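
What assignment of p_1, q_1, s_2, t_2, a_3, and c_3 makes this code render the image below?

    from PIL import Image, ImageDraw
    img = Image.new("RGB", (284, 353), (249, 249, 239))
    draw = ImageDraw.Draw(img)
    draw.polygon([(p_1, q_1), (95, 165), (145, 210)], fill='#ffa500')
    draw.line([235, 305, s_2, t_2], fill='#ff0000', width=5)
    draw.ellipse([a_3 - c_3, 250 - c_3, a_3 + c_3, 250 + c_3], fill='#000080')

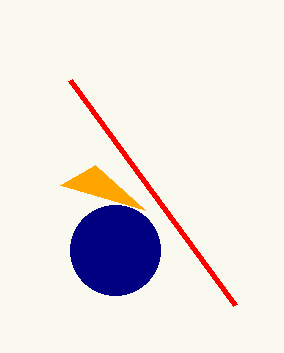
p_1 = 60
q_1 = 185
s_2 = 70
t_2 = 80
a_3 = 115
c_3 = 45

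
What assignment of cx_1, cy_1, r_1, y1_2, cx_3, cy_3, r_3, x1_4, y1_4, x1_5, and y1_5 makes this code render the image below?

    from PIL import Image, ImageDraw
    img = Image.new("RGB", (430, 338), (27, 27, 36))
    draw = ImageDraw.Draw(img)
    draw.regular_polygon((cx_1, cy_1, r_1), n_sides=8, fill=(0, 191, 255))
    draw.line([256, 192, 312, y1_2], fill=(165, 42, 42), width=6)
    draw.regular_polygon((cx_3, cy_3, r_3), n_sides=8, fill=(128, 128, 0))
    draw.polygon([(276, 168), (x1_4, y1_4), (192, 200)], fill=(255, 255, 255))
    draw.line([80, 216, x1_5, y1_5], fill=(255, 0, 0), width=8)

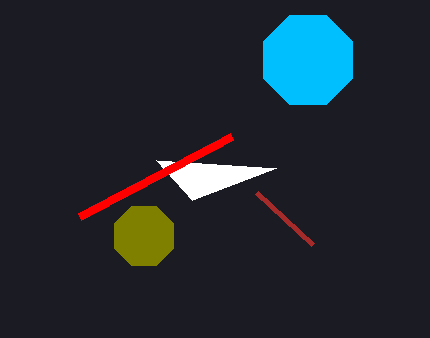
cx_1 = 308; cy_1 = 60; r_1 = 48; y1_2 = 244; cx_3 = 144; cy_3 = 236; r_3 = 32; x1_4 = 156; y1_4 = 160; x1_5 = 232; y1_5 = 136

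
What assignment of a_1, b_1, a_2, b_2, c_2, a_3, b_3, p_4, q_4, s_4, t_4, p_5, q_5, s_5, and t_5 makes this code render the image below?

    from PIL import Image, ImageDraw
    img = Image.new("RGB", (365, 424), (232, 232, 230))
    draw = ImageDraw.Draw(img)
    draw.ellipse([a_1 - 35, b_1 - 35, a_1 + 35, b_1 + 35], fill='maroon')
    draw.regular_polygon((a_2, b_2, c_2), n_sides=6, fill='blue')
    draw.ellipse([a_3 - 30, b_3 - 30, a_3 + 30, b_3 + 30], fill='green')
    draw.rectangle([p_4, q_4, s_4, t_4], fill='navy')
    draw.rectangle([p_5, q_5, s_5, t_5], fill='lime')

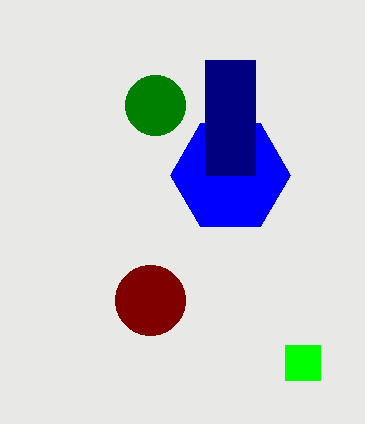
a_1 = 150
b_1 = 300
a_2 = 230
b_2 = 175
c_2 = 60
a_3 = 155
b_3 = 105
p_4 = 205
q_4 = 60
s_4 = 255
t_4 = 175
p_5 = 285
q_5 = 345
s_5 = 320
t_5 = 380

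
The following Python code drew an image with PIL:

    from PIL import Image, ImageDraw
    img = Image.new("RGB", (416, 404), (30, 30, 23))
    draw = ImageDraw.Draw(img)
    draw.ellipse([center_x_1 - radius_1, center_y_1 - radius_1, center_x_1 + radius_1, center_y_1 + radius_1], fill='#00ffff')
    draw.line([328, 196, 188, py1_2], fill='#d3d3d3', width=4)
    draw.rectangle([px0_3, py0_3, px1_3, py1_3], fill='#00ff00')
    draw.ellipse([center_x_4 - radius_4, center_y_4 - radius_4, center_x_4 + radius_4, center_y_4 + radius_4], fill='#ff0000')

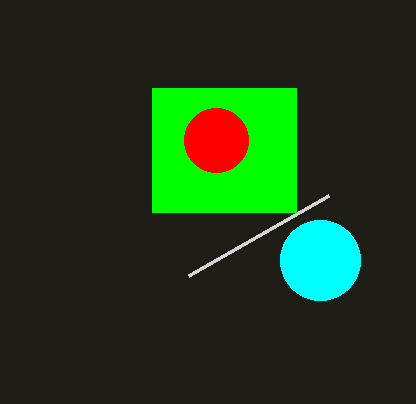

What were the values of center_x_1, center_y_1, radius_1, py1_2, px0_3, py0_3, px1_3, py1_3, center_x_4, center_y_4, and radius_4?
center_x_1 = 320
center_y_1 = 260
radius_1 = 40
py1_2 = 276
px0_3 = 152
py0_3 = 88
px1_3 = 296
py1_3 = 212
center_x_4 = 216
center_y_4 = 140
radius_4 = 32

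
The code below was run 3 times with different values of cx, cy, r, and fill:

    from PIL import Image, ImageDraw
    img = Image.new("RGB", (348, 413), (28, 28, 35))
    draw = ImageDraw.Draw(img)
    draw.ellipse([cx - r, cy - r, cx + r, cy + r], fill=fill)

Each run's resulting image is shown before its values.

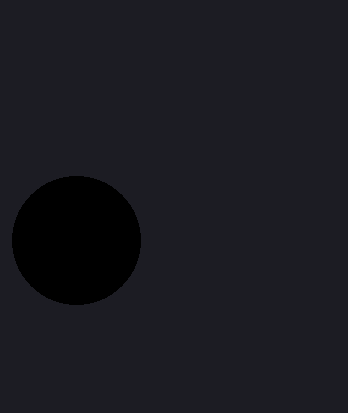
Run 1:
cx = 76
cy = 240
r = 64
fill = 'black'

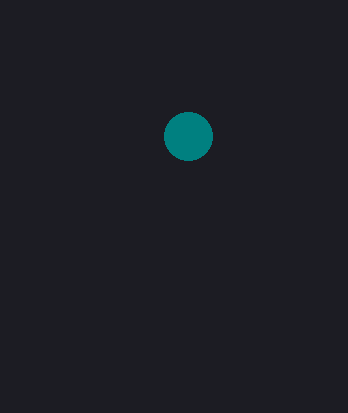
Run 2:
cx = 188; cy = 136; r = 24; fill = 'teal'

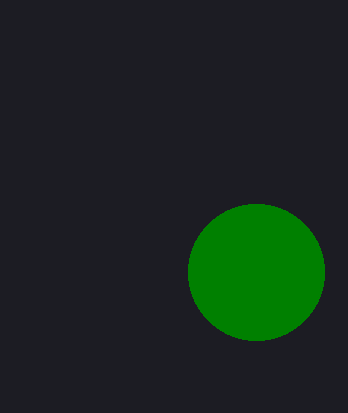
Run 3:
cx = 256; cy = 272; r = 68; fill = 'green'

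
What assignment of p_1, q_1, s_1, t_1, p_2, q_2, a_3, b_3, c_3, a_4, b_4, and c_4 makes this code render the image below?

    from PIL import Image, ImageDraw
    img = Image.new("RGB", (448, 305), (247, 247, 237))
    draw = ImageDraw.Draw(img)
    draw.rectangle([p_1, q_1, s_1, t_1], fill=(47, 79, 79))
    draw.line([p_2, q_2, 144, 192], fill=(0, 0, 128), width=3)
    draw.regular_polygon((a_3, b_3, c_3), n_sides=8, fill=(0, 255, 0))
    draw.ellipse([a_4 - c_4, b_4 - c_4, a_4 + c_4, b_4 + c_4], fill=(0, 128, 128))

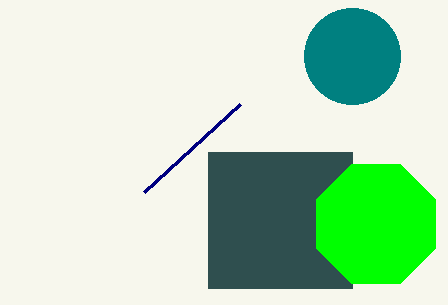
p_1 = 208; q_1 = 152; s_1 = 352; t_1 = 288; p_2 = 240; q_2 = 104; a_3 = 376; b_3 = 224; c_3 = 64; a_4 = 352; b_4 = 56; c_4 = 48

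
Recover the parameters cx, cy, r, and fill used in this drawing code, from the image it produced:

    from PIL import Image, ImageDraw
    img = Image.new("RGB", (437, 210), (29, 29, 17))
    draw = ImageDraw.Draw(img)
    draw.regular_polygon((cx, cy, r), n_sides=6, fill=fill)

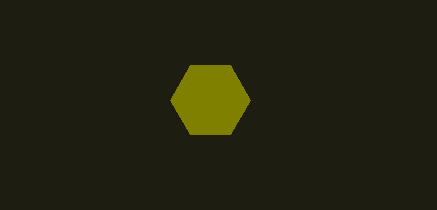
cx = 210; cy = 100; r = 40; fill = 'olive'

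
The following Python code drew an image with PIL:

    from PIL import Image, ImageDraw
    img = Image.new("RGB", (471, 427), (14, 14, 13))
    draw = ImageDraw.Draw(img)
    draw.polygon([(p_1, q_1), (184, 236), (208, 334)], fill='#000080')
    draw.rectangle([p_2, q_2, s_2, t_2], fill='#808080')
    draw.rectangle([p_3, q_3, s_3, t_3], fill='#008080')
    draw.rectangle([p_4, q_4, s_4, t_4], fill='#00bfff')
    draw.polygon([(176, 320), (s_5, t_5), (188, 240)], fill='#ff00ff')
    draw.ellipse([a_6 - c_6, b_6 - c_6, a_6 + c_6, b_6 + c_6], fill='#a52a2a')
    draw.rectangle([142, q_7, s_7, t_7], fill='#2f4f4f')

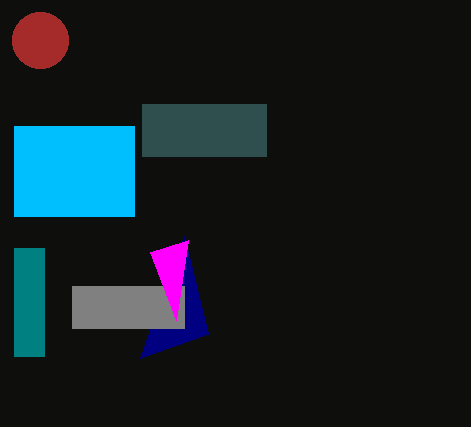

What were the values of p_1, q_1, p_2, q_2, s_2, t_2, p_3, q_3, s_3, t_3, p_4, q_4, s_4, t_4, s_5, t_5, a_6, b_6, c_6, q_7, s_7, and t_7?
p_1 = 140
q_1 = 358
p_2 = 72
q_2 = 286
s_2 = 184
t_2 = 328
p_3 = 14
q_3 = 248
s_3 = 44
t_3 = 356
p_4 = 14
q_4 = 126
s_4 = 134
t_4 = 216
s_5 = 150
t_5 = 252
a_6 = 40
b_6 = 40
c_6 = 28
q_7 = 104
s_7 = 266
t_7 = 156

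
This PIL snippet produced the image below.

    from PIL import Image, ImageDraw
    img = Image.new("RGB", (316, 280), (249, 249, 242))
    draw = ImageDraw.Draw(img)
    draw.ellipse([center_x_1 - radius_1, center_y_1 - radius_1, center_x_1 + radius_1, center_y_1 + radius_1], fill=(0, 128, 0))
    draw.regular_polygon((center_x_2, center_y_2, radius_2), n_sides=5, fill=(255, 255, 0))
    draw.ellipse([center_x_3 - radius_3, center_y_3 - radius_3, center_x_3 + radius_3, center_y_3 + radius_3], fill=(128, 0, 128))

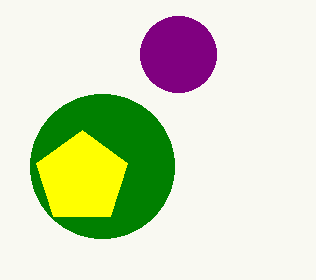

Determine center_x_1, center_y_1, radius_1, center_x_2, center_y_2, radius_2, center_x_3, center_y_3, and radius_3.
center_x_1 = 102, center_y_1 = 166, radius_1 = 72, center_x_2 = 82, center_y_2 = 178, radius_2 = 48, center_x_3 = 178, center_y_3 = 54, radius_3 = 38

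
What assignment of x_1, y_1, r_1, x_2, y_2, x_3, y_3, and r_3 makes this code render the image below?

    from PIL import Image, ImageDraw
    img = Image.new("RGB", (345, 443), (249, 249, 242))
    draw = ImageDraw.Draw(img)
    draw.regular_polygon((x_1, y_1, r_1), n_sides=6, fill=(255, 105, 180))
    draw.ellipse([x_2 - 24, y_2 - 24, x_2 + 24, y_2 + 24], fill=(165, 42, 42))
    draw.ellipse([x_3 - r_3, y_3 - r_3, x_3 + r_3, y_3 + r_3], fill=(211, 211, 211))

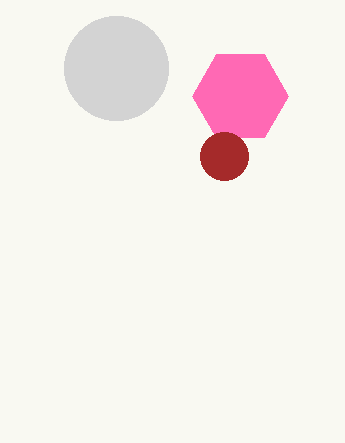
x_1 = 240; y_1 = 96; r_1 = 48; x_2 = 224; y_2 = 156; x_3 = 116; y_3 = 68; r_3 = 52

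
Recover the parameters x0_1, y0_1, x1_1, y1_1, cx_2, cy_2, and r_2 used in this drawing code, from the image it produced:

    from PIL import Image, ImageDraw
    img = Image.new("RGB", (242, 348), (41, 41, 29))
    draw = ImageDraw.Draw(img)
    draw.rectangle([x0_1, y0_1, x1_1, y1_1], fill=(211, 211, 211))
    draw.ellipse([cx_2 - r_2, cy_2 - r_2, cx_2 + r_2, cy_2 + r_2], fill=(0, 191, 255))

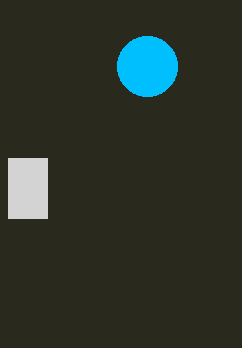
x0_1 = 8, y0_1 = 158, x1_1 = 47, y1_1 = 218, cx_2 = 147, cy_2 = 66, r_2 = 30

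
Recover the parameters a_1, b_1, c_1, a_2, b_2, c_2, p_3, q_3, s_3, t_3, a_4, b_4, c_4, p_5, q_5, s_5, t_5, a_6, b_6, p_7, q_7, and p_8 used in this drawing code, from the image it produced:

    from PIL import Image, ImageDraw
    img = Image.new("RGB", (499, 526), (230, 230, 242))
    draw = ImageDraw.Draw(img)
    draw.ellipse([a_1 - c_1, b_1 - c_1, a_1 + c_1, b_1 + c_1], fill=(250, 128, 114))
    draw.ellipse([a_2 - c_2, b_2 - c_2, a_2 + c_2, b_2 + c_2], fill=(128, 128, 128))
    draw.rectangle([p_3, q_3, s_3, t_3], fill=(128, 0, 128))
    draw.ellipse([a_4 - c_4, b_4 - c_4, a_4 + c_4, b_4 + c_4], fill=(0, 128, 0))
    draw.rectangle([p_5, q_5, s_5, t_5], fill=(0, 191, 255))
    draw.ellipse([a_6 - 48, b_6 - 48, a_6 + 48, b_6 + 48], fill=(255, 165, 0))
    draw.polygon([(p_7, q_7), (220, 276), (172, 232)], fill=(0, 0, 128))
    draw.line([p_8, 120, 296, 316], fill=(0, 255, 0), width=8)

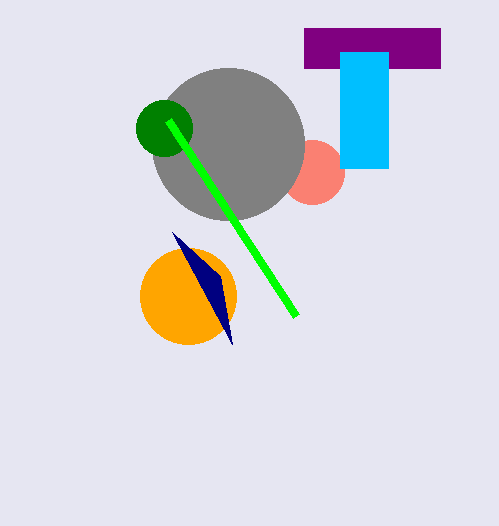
a_1 = 312, b_1 = 172, c_1 = 32, a_2 = 228, b_2 = 144, c_2 = 76, p_3 = 304, q_3 = 28, s_3 = 440, t_3 = 68, a_4 = 164, b_4 = 128, c_4 = 28, p_5 = 340, q_5 = 52, s_5 = 388, t_5 = 168, a_6 = 188, b_6 = 296, p_7 = 232, q_7 = 344, p_8 = 168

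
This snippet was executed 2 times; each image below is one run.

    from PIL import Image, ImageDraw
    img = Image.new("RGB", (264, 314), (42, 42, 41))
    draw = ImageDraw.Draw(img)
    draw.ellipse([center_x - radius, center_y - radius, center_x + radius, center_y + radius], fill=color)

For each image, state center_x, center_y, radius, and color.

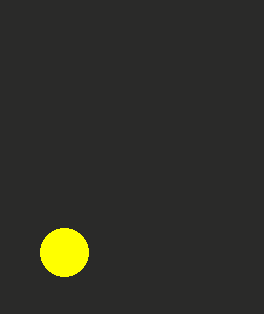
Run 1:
center_x = 64; center_y = 252; radius = 24; color = 'yellow'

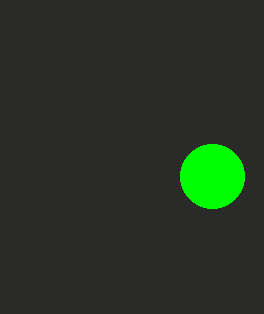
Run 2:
center_x = 212; center_y = 176; radius = 32; color = 'lime'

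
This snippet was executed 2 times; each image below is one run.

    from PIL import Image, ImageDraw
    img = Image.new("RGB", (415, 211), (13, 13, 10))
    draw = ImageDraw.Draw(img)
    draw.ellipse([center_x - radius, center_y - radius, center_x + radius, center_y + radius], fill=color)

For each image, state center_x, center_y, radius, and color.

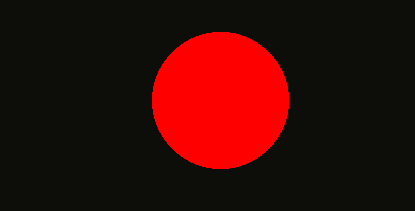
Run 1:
center_x = 220; center_y = 100; radius = 68; color = 'red'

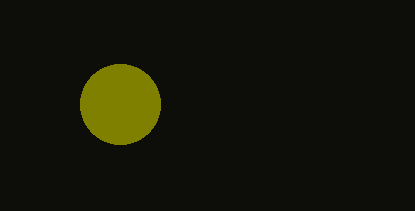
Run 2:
center_x = 120
center_y = 104
radius = 40
color = 'olive'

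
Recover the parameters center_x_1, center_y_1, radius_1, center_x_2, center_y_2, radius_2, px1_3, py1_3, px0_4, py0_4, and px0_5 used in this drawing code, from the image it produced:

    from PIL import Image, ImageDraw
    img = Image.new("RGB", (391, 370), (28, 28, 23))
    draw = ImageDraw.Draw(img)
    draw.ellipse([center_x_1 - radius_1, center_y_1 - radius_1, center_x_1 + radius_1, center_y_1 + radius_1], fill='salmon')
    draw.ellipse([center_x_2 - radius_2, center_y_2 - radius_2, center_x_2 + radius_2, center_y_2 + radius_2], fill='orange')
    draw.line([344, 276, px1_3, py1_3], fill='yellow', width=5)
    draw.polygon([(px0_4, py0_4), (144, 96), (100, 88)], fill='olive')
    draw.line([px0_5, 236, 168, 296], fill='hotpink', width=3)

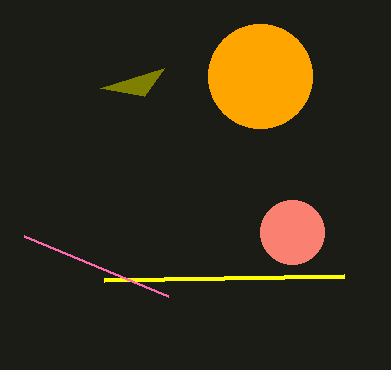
center_x_1 = 292; center_y_1 = 232; radius_1 = 32; center_x_2 = 260; center_y_2 = 76; radius_2 = 52; px1_3 = 104; py1_3 = 280; px0_4 = 164; py0_4 = 68; px0_5 = 24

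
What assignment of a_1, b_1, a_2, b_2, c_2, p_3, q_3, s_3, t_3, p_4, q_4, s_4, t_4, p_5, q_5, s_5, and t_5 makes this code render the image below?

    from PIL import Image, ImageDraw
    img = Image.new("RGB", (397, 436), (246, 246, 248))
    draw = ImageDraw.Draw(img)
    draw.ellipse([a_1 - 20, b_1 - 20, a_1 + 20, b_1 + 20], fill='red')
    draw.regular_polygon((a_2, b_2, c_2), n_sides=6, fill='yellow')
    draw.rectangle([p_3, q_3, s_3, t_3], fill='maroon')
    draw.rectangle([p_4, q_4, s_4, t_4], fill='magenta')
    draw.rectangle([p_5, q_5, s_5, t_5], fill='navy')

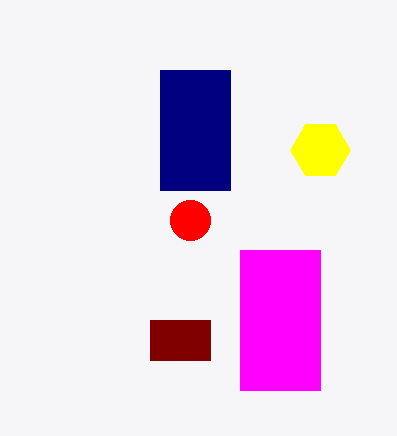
a_1 = 190
b_1 = 220
a_2 = 320
b_2 = 150
c_2 = 30
p_3 = 150
q_3 = 320
s_3 = 210
t_3 = 360
p_4 = 240
q_4 = 250
s_4 = 320
t_4 = 390
p_5 = 160
q_5 = 70
s_5 = 230
t_5 = 190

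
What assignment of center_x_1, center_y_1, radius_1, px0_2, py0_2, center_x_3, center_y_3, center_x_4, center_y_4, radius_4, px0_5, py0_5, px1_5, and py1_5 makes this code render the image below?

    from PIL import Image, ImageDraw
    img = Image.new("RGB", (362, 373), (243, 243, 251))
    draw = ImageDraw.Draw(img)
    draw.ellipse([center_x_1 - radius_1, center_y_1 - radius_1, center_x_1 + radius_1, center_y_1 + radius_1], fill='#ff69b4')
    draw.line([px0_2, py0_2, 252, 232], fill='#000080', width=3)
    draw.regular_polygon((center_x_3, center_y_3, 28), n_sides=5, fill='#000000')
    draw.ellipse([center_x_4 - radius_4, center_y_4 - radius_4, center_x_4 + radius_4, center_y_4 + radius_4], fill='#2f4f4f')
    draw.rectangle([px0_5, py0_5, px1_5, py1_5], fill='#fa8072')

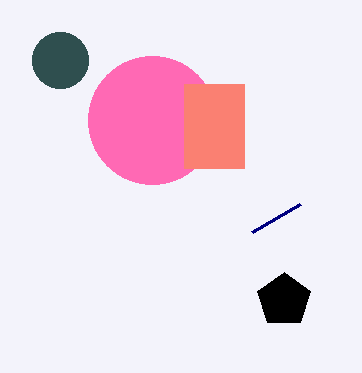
center_x_1 = 152
center_y_1 = 120
radius_1 = 64
px0_2 = 300
py0_2 = 204
center_x_3 = 284
center_y_3 = 300
center_x_4 = 60
center_y_4 = 60
radius_4 = 28
px0_5 = 184
py0_5 = 84
px1_5 = 244
py1_5 = 168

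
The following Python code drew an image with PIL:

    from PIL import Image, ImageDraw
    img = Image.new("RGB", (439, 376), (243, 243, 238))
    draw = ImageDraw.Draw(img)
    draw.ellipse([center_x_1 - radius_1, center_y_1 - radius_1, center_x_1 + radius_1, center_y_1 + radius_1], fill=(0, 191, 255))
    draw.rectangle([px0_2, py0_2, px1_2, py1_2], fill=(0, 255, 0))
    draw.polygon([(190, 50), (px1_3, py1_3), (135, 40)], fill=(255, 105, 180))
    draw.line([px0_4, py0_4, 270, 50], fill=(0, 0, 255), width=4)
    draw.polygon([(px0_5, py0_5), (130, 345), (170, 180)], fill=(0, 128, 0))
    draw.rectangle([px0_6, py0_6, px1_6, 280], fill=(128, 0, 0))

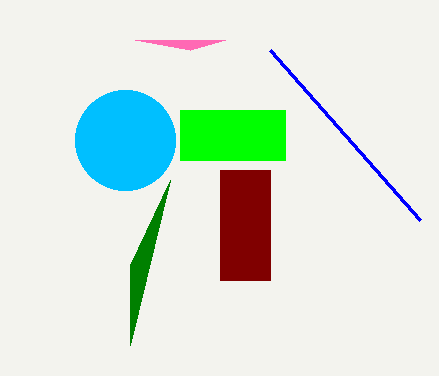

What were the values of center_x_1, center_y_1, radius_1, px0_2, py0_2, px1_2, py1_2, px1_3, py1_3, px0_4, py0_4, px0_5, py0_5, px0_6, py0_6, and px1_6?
center_x_1 = 125; center_y_1 = 140; radius_1 = 50; px0_2 = 180; py0_2 = 110; px1_2 = 285; py1_2 = 160; px1_3 = 225; py1_3 = 40; px0_4 = 420; py0_4 = 220; px0_5 = 130; py0_5 = 265; px0_6 = 220; py0_6 = 170; px1_6 = 270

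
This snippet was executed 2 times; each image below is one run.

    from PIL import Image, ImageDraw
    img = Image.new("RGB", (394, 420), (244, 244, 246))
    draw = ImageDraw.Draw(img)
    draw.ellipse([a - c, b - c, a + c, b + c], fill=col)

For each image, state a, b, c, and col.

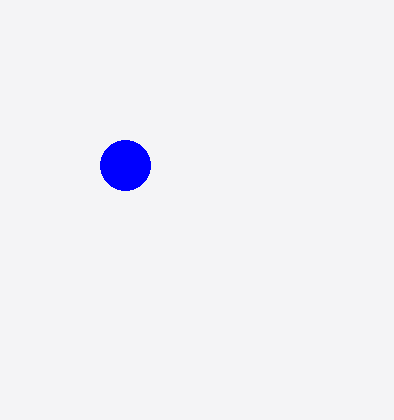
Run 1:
a = 125
b = 165
c = 25
col = 'blue'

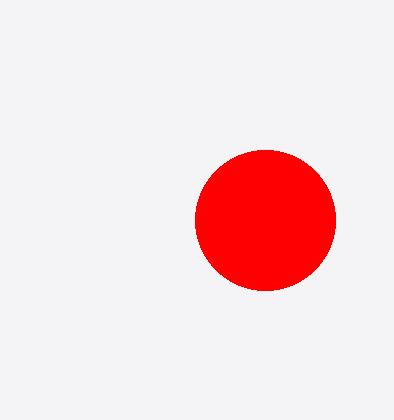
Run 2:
a = 265
b = 220
c = 70
col = 'red'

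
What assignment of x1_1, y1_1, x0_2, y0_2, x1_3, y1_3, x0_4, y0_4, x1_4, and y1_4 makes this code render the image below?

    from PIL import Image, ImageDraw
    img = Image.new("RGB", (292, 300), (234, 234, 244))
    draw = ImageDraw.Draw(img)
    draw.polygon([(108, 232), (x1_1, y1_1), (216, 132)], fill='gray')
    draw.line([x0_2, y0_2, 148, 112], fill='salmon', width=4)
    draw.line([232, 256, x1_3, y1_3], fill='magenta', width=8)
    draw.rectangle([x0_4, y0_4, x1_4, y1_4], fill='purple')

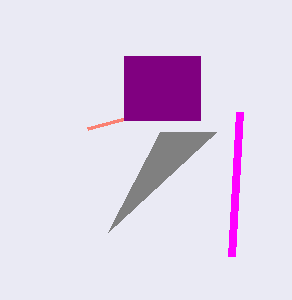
x1_1 = 160; y1_1 = 132; x0_2 = 88; y0_2 = 128; x1_3 = 240; y1_3 = 112; x0_4 = 124; y0_4 = 56; x1_4 = 200; y1_4 = 120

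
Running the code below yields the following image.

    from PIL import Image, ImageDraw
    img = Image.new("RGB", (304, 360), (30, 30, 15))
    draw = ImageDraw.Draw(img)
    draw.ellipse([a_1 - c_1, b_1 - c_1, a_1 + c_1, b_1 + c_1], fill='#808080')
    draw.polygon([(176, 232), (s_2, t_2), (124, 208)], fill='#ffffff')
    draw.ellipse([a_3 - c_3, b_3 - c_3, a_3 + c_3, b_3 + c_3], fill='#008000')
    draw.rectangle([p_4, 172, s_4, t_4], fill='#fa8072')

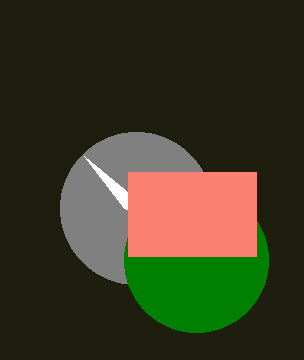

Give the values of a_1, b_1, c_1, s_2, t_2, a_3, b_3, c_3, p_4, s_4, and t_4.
a_1 = 136, b_1 = 208, c_1 = 76, s_2 = 84, t_2 = 156, a_3 = 196, b_3 = 260, c_3 = 72, p_4 = 128, s_4 = 256, t_4 = 256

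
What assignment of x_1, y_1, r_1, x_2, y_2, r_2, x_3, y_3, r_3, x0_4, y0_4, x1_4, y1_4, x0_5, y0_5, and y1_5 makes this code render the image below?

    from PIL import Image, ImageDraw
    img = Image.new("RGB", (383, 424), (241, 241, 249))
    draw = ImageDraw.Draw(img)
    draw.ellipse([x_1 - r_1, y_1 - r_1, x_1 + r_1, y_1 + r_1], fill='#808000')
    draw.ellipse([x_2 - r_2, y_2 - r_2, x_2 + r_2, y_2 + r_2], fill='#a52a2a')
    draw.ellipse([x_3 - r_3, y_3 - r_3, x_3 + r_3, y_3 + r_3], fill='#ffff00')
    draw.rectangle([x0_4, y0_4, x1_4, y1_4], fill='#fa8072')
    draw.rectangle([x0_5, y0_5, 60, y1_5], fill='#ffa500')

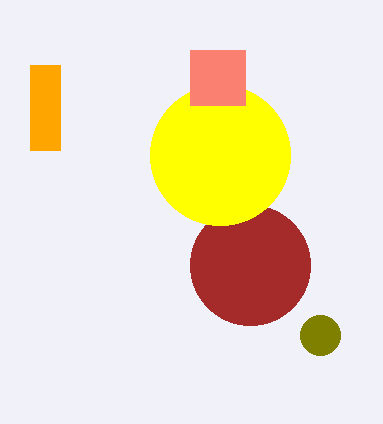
x_1 = 320, y_1 = 335, r_1 = 20, x_2 = 250, y_2 = 265, r_2 = 60, x_3 = 220, y_3 = 155, r_3 = 70, x0_4 = 190, y0_4 = 50, x1_4 = 245, y1_4 = 105, x0_5 = 30, y0_5 = 65, y1_5 = 150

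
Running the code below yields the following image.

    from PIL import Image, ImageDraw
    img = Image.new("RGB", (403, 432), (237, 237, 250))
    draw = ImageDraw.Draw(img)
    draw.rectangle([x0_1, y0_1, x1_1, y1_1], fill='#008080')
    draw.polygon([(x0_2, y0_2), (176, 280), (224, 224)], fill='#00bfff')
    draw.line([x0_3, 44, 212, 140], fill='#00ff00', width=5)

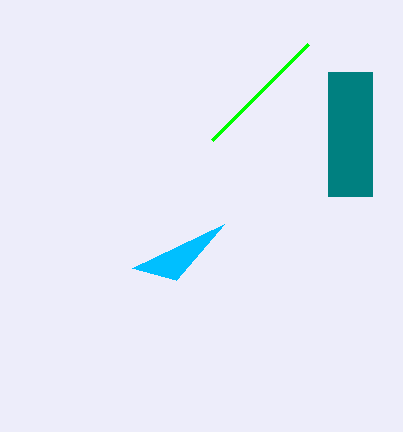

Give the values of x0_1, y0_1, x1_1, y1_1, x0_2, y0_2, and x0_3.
x0_1 = 328
y0_1 = 72
x1_1 = 372
y1_1 = 196
x0_2 = 132
y0_2 = 268
x0_3 = 308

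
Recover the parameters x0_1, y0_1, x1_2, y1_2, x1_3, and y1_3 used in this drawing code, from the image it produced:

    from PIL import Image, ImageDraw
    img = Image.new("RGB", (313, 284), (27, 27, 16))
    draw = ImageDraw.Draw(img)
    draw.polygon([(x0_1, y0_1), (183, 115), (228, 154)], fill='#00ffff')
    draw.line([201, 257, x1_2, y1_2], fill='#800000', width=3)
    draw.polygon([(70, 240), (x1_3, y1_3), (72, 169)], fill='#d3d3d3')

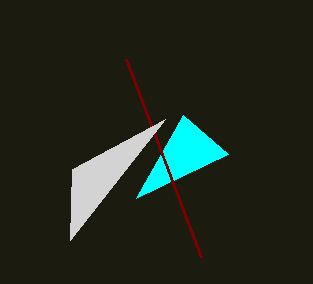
x0_1 = 136
y0_1 = 198
x1_2 = 126
y1_2 = 59
x1_3 = 165
y1_3 = 119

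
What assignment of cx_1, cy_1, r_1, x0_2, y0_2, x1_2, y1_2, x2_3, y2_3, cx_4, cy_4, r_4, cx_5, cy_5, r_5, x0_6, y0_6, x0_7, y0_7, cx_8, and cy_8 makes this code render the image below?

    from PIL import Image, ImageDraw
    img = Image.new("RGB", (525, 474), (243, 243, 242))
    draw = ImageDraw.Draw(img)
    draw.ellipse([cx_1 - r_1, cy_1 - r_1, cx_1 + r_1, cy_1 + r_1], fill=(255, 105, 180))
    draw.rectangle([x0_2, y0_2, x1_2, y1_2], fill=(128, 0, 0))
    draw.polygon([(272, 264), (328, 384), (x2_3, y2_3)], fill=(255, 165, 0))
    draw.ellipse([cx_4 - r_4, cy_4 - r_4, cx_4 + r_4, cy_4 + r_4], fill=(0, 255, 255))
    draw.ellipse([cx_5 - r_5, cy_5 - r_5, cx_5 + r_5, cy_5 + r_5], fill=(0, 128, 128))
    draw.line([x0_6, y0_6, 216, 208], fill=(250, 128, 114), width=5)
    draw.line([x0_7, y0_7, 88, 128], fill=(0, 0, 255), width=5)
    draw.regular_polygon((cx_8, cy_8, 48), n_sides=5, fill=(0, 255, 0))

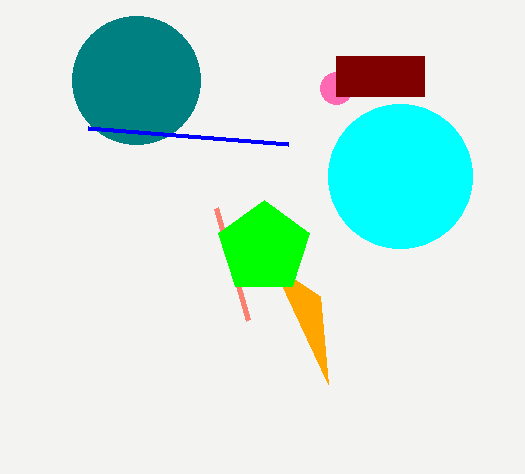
cx_1 = 336
cy_1 = 88
r_1 = 16
x0_2 = 336
y0_2 = 56
x1_2 = 424
y1_2 = 96
x2_3 = 320
y2_3 = 296
cx_4 = 400
cy_4 = 176
r_4 = 72
cx_5 = 136
cy_5 = 80
r_5 = 64
x0_6 = 248
y0_6 = 320
x0_7 = 288
y0_7 = 144
cx_8 = 264
cy_8 = 248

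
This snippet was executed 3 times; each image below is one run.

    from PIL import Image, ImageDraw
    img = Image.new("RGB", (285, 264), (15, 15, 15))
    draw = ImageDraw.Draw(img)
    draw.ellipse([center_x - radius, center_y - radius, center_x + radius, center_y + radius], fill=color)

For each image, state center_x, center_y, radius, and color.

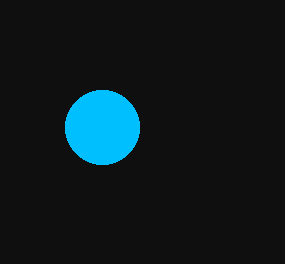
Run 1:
center_x = 102; center_y = 127; radius = 37; color = 'deepskyblue'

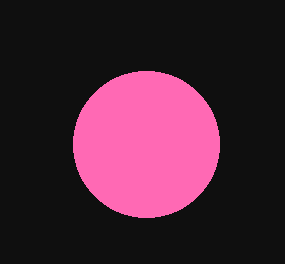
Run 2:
center_x = 146; center_y = 144; radius = 73; color = 'hotpink'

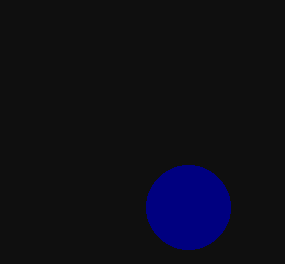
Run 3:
center_x = 188; center_y = 207; radius = 42; color = 'navy'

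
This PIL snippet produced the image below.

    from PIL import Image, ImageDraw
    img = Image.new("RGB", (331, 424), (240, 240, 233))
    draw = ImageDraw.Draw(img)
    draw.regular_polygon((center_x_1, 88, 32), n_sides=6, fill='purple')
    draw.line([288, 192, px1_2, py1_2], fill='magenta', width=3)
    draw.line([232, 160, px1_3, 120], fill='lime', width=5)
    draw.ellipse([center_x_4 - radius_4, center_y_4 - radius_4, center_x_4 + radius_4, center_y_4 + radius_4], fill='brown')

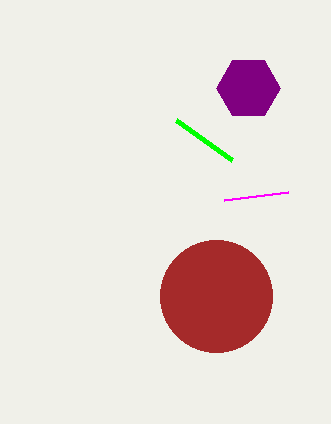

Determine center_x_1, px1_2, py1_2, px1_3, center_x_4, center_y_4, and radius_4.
center_x_1 = 248
px1_2 = 224
py1_2 = 200
px1_3 = 176
center_x_4 = 216
center_y_4 = 296
radius_4 = 56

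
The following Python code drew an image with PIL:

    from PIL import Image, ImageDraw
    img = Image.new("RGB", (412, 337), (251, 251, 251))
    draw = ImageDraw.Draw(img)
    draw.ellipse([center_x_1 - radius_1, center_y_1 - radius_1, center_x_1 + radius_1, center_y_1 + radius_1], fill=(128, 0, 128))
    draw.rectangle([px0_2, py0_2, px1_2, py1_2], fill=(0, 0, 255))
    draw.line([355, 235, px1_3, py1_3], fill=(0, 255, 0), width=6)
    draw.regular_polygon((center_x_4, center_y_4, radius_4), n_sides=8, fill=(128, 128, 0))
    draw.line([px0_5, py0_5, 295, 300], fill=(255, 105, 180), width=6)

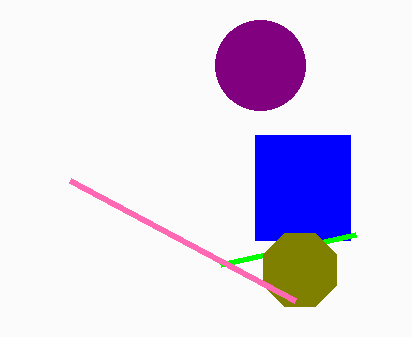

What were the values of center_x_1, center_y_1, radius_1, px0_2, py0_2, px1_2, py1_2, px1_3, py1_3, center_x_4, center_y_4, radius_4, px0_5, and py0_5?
center_x_1 = 260; center_y_1 = 65; radius_1 = 45; px0_2 = 255; py0_2 = 135; px1_2 = 350; py1_2 = 240; px1_3 = 220; py1_3 = 265; center_x_4 = 300; center_y_4 = 270; radius_4 = 40; px0_5 = 70; py0_5 = 180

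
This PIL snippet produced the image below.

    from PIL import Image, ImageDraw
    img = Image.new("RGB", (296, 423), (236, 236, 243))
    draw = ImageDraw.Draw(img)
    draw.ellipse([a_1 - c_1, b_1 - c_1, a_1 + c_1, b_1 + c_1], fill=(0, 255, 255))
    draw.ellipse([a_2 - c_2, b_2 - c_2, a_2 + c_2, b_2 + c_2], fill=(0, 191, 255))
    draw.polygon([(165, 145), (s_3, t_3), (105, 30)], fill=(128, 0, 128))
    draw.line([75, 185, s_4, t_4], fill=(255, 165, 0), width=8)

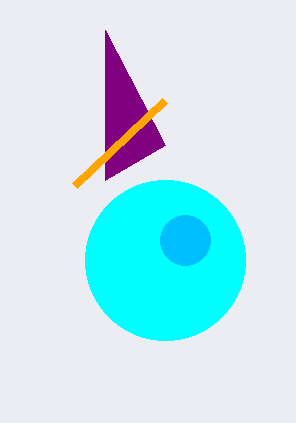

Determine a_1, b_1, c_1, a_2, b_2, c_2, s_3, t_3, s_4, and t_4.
a_1 = 165
b_1 = 260
c_1 = 80
a_2 = 185
b_2 = 240
c_2 = 25
s_3 = 105
t_3 = 180
s_4 = 165
t_4 = 100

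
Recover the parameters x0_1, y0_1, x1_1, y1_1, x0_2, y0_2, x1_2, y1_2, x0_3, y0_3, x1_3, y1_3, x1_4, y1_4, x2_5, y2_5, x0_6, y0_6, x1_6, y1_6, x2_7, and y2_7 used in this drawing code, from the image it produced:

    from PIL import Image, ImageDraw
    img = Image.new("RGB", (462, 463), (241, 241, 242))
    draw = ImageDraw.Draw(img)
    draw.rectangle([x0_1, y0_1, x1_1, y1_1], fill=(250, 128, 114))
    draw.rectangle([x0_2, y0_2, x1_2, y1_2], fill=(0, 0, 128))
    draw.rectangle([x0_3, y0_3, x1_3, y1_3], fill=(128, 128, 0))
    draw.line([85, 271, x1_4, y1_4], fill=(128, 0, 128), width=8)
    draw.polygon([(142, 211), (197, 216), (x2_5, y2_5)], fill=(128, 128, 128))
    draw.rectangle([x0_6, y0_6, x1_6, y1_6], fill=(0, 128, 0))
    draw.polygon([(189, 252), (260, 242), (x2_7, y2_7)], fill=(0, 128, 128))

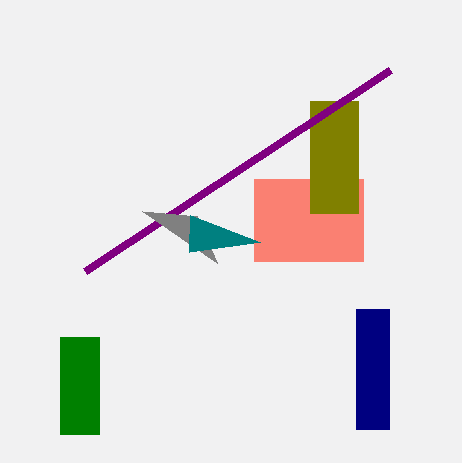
x0_1 = 254; y0_1 = 179; x1_1 = 363; y1_1 = 261; x0_2 = 356; y0_2 = 309; x1_2 = 389; y1_2 = 429; x0_3 = 310; y0_3 = 101; x1_3 = 358; y1_3 = 213; x1_4 = 390; y1_4 = 70; x2_5 = 217; y2_5 = 263; x0_6 = 60; y0_6 = 337; x1_6 = 99; y1_6 = 434; x2_7 = 190; y2_7 = 215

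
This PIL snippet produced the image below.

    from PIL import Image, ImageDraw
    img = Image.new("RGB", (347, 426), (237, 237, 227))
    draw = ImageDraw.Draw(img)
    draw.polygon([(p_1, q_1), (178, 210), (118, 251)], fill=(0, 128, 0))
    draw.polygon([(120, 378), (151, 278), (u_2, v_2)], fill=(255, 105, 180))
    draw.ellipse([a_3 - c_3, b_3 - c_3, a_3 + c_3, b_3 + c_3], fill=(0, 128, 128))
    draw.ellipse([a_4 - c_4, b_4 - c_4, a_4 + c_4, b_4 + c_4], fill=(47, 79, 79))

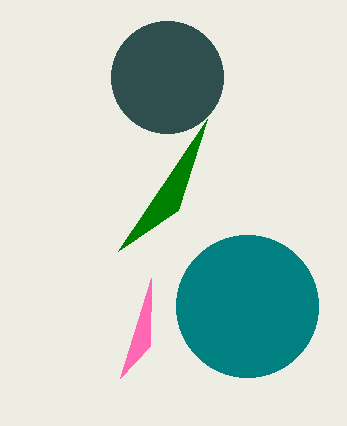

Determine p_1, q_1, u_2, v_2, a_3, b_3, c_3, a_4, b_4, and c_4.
p_1 = 207; q_1 = 119; u_2 = 150; v_2 = 346; a_3 = 247; b_3 = 306; c_3 = 71; a_4 = 167; b_4 = 77; c_4 = 56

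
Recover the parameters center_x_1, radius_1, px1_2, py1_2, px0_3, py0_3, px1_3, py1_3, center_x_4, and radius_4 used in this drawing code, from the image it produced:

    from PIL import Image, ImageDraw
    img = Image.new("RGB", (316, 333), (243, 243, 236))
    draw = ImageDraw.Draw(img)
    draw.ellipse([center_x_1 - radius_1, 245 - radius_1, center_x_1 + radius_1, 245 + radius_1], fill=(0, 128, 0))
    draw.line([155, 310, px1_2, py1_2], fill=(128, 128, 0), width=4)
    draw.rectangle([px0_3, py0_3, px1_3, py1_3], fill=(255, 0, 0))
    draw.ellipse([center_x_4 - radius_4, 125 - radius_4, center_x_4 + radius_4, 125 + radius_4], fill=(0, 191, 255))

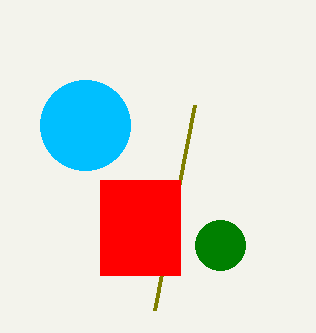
center_x_1 = 220
radius_1 = 25
px1_2 = 195
py1_2 = 105
px0_3 = 100
py0_3 = 180
px1_3 = 180
py1_3 = 275
center_x_4 = 85
radius_4 = 45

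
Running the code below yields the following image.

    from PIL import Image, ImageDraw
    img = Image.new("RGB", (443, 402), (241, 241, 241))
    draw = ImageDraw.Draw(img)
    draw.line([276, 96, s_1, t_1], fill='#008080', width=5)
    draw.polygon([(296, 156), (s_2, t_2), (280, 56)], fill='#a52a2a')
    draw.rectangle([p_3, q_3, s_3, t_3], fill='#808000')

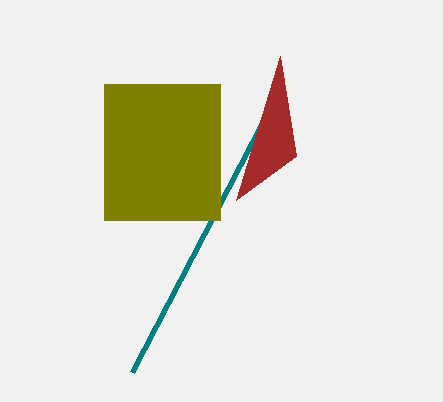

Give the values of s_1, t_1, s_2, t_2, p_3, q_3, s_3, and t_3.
s_1 = 132
t_1 = 372
s_2 = 236
t_2 = 200
p_3 = 104
q_3 = 84
s_3 = 220
t_3 = 220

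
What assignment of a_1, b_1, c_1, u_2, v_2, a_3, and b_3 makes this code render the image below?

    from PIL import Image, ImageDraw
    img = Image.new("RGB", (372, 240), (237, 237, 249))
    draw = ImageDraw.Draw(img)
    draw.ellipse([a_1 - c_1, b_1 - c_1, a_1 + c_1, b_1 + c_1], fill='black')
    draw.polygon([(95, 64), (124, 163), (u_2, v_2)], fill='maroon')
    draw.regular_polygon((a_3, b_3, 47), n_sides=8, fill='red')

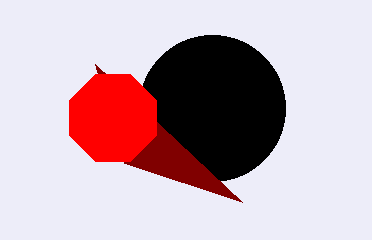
a_1 = 212; b_1 = 108; c_1 = 73; u_2 = 242; v_2 = 202; a_3 = 113; b_3 = 118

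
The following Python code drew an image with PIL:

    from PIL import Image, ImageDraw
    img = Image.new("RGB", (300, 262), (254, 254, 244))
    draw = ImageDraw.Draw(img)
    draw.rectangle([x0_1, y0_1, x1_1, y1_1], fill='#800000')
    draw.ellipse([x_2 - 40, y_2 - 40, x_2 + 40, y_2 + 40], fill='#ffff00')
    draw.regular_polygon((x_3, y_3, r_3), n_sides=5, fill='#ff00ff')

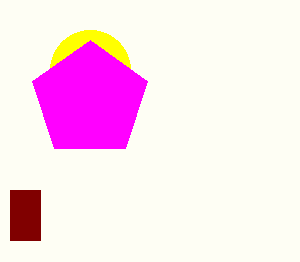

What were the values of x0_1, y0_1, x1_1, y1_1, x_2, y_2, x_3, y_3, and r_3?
x0_1 = 10; y0_1 = 190; x1_1 = 40; y1_1 = 240; x_2 = 90; y_2 = 70; x_3 = 90; y_3 = 100; r_3 = 60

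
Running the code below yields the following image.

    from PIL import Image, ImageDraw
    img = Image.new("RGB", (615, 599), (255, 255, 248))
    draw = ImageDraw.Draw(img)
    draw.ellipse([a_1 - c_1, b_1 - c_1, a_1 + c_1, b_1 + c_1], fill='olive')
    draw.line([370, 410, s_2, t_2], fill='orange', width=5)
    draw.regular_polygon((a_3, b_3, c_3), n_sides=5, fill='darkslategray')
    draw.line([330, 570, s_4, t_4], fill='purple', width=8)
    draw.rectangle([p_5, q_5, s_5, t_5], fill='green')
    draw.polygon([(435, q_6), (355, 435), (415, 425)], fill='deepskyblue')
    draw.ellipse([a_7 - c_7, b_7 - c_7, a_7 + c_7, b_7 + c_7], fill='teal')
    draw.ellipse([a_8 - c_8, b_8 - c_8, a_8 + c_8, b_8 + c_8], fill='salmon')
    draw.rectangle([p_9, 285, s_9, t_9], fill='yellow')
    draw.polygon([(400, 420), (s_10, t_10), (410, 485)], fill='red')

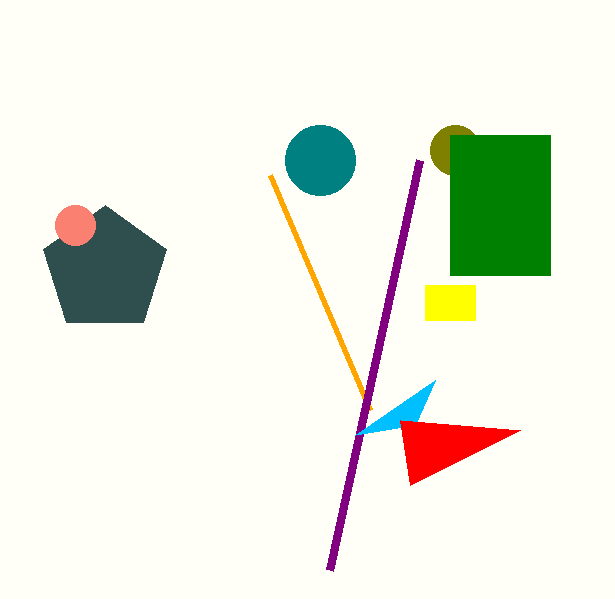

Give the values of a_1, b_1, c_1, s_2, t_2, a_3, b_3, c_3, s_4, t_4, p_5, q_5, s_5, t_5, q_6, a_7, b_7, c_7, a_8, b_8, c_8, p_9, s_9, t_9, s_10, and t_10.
a_1 = 455, b_1 = 150, c_1 = 25, s_2 = 270, t_2 = 175, a_3 = 105, b_3 = 270, c_3 = 65, s_4 = 420, t_4 = 160, p_5 = 450, q_5 = 135, s_5 = 550, t_5 = 275, q_6 = 380, a_7 = 320, b_7 = 160, c_7 = 35, a_8 = 75, b_8 = 225, c_8 = 20, p_9 = 425, s_9 = 475, t_9 = 320, s_10 = 520, t_10 = 430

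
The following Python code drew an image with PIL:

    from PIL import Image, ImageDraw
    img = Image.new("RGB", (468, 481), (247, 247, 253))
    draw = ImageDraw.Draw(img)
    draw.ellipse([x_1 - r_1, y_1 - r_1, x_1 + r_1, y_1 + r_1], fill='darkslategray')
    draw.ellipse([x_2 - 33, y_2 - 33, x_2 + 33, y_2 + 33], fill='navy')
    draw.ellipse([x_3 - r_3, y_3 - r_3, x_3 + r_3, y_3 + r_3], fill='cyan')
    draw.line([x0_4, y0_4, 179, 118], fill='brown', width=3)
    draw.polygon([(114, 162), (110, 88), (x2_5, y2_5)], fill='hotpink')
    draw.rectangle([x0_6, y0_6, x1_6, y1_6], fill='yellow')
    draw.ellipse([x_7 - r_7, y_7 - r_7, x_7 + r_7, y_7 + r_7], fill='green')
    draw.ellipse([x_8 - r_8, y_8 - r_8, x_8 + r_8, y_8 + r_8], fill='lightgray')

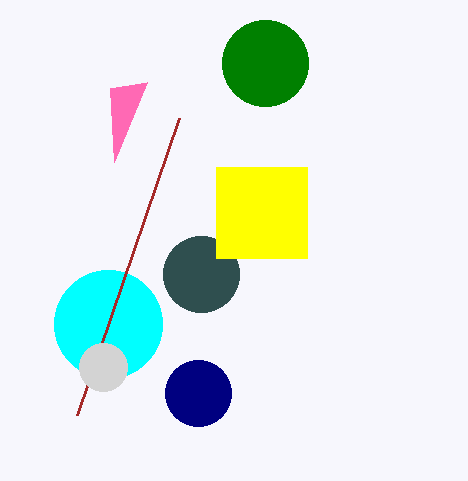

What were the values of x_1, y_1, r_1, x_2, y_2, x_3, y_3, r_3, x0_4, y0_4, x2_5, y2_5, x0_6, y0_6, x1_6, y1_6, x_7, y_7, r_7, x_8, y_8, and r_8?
x_1 = 201, y_1 = 274, r_1 = 38, x_2 = 198, y_2 = 393, x_3 = 108, y_3 = 324, r_3 = 54, x0_4 = 77, y0_4 = 415, x2_5 = 147, y2_5 = 82, x0_6 = 216, y0_6 = 167, x1_6 = 307, y1_6 = 258, x_7 = 265, y_7 = 63, r_7 = 43, x_8 = 103, y_8 = 367, r_8 = 24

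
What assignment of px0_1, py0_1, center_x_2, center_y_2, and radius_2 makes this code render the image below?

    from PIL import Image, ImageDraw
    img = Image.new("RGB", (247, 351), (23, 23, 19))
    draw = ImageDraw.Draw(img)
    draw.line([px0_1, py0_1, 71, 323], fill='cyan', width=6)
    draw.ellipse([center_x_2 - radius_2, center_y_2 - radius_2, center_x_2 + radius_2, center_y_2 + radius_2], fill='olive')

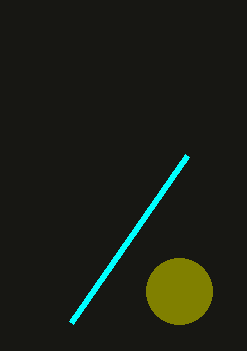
px0_1 = 187; py0_1 = 156; center_x_2 = 179; center_y_2 = 291; radius_2 = 33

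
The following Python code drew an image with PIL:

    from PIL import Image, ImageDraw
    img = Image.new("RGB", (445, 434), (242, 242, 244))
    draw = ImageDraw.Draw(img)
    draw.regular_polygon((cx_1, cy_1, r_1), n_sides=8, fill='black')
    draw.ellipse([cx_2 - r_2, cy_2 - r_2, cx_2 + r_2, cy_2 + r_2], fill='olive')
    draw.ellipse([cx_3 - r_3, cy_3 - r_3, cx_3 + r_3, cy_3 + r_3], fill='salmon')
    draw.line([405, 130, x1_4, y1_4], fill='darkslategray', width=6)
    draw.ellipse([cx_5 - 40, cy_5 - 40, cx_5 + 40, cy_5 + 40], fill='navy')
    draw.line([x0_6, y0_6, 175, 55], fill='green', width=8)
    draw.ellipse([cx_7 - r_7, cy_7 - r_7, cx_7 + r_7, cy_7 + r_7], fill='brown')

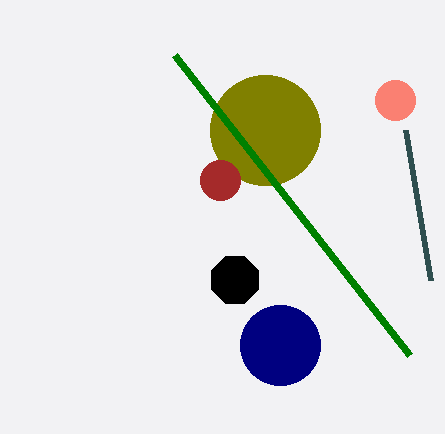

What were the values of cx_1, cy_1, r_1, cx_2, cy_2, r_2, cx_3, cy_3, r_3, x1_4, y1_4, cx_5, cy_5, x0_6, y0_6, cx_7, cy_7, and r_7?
cx_1 = 235
cy_1 = 280
r_1 = 25
cx_2 = 265
cy_2 = 130
r_2 = 55
cx_3 = 395
cy_3 = 100
r_3 = 20
x1_4 = 430
y1_4 = 280
cx_5 = 280
cy_5 = 345
x0_6 = 410
y0_6 = 355
cx_7 = 220
cy_7 = 180
r_7 = 20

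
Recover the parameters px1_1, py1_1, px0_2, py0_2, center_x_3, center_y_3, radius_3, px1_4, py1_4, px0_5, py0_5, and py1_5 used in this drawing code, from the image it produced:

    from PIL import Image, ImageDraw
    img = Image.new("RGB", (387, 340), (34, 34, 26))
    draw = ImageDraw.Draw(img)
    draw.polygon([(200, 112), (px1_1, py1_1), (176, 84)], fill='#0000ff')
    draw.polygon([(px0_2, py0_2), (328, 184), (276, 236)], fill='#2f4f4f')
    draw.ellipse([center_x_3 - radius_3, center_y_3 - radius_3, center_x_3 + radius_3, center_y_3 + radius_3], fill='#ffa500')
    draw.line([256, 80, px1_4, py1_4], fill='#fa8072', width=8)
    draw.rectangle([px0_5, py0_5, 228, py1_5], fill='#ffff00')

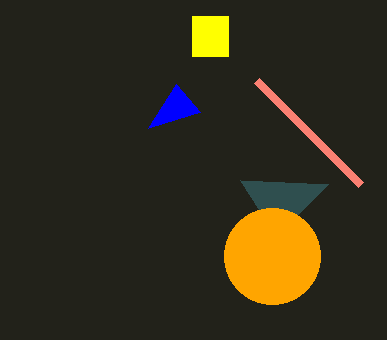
px1_1 = 148
py1_1 = 128
px0_2 = 240
py0_2 = 180
center_x_3 = 272
center_y_3 = 256
radius_3 = 48
px1_4 = 360
py1_4 = 184
px0_5 = 192
py0_5 = 16
py1_5 = 56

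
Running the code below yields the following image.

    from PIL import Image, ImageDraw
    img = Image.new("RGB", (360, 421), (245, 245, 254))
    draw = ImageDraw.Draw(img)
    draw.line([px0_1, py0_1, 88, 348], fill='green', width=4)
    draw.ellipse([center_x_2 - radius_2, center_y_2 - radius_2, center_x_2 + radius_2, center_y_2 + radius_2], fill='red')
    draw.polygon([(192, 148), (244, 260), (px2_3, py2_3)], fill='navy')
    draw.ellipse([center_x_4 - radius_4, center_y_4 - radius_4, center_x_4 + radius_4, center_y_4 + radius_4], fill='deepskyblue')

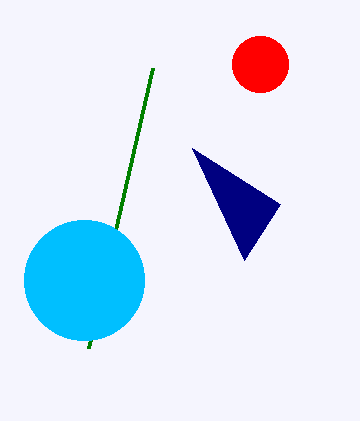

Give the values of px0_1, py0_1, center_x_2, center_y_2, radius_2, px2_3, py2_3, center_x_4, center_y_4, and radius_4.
px0_1 = 152; py0_1 = 68; center_x_2 = 260; center_y_2 = 64; radius_2 = 28; px2_3 = 280; py2_3 = 204; center_x_4 = 84; center_y_4 = 280; radius_4 = 60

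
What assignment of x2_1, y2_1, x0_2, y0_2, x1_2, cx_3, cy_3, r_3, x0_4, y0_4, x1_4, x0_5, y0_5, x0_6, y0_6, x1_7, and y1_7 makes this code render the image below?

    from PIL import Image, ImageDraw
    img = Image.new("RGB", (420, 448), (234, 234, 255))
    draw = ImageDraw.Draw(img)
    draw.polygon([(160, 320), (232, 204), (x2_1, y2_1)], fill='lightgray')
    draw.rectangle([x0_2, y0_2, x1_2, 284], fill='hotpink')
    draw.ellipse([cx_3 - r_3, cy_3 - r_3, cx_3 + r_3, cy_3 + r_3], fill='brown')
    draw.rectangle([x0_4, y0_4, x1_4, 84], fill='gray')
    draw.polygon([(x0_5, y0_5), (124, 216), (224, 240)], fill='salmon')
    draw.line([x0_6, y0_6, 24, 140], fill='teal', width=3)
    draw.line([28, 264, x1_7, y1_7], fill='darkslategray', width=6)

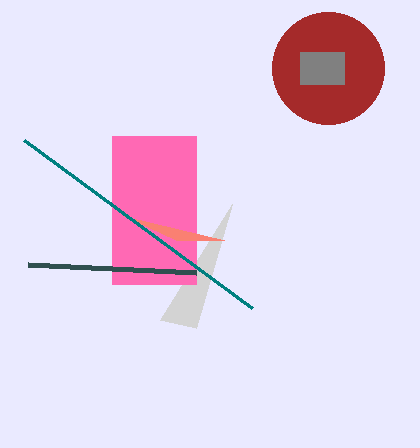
x2_1 = 196; y2_1 = 328; x0_2 = 112; y0_2 = 136; x1_2 = 196; cx_3 = 328; cy_3 = 68; r_3 = 56; x0_4 = 300; y0_4 = 52; x1_4 = 344; x0_5 = 176; y0_5 = 240; x0_6 = 252; y0_6 = 308; x1_7 = 196; y1_7 = 272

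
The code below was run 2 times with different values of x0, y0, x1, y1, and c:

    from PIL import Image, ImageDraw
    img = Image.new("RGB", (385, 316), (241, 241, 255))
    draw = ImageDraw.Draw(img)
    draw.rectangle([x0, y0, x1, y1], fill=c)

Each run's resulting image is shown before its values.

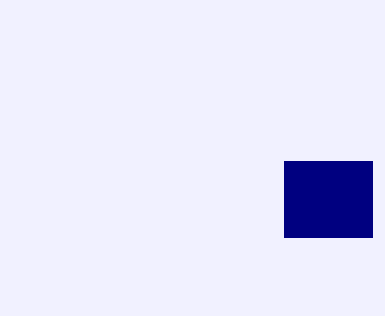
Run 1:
x0 = 284; y0 = 161; x1 = 372; y1 = 237; c = 'navy'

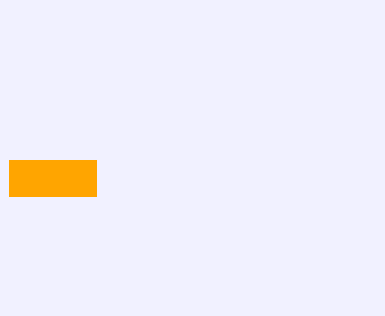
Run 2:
x0 = 9
y0 = 160
x1 = 96
y1 = 196
c = 'orange'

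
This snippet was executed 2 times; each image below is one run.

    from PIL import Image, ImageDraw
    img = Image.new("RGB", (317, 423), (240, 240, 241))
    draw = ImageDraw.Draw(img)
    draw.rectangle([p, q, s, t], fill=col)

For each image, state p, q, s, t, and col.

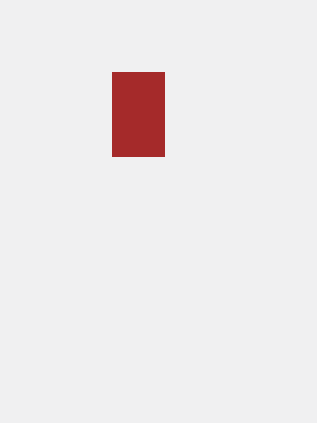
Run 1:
p = 112, q = 72, s = 164, t = 156, col = 'brown'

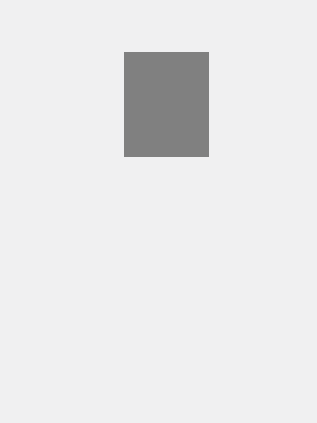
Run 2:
p = 124
q = 52
s = 208
t = 156
col = 'gray'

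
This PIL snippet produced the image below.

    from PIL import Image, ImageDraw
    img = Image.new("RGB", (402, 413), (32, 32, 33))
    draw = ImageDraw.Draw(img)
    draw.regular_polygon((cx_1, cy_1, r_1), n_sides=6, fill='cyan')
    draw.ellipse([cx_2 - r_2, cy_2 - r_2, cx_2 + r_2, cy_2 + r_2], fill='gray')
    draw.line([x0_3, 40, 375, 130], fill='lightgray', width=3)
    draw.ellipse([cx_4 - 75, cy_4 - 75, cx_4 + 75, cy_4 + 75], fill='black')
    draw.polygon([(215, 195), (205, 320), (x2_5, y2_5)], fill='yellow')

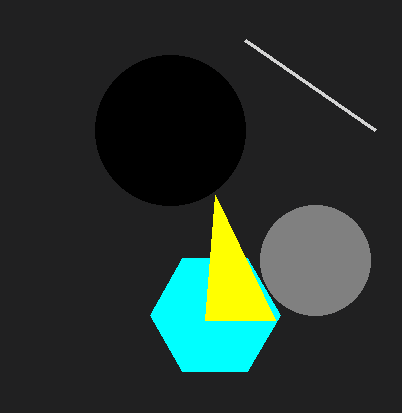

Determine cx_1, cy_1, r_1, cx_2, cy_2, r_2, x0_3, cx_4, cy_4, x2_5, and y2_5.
cx_1 = 215; cy_1 = 315; r_1 = 65; cx_2 = 315; cy_2 = 260; r_2 = 55; x0_3 = 245; cx_4 = 170; cy_4 = 130; x2_5 = 275; y2_5 = 320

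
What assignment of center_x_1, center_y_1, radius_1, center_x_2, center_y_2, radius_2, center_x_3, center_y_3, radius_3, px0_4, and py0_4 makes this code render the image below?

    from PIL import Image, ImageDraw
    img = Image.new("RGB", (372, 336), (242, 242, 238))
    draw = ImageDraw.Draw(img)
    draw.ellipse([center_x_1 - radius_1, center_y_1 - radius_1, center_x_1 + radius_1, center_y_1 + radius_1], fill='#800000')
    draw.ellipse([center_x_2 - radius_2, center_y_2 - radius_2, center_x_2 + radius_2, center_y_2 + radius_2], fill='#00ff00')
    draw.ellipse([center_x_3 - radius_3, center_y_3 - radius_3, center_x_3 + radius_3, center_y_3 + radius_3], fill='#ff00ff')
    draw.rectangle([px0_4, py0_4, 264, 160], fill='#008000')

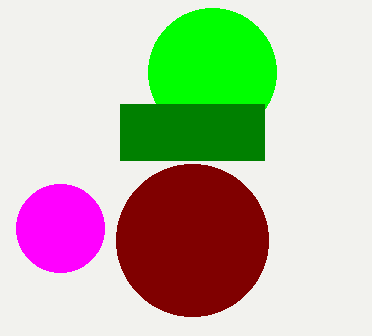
center_x_1 = 192
center_y_1 = 240
radius_1 = 76
center_x_2 = 212
center_y_2 = 72
radius_2 = 64
center_x_3 = 60
center_y_3 = 228
radius_3 = 44
px0_4 = 120
py0_4 = 104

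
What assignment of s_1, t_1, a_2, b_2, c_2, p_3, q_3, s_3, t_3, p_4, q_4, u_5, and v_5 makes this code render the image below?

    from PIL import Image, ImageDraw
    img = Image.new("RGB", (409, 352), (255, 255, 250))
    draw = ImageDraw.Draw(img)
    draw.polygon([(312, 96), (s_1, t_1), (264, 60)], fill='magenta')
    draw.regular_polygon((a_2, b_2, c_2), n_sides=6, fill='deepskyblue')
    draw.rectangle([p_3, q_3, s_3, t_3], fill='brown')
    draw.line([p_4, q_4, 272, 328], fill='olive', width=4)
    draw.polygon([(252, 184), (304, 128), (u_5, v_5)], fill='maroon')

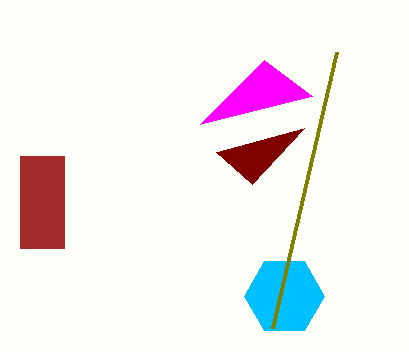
s_1 = 200; t_1 = 124; a_2 = 284; b_2 = 296; c_2 = 40; p_3 = 20; q_3 = 156; s_3 = 64; t_3 = 248; p_4 = 336; q_4 = 52; u_5 = 216; v_5 = 152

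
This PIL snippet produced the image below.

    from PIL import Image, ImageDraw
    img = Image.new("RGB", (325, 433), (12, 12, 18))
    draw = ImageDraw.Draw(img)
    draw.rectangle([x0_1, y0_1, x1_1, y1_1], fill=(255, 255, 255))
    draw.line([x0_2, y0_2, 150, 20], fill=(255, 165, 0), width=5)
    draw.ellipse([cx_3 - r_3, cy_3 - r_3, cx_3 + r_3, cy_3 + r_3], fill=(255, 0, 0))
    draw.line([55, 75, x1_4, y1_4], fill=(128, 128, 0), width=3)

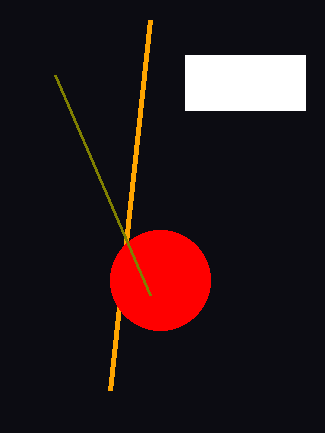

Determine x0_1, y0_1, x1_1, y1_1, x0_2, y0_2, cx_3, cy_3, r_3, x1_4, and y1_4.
x0_1 = 185; y0_1 = 55; x1_1 = 305; y1_1 = 110; x0_2 = 110; y0_2 = 390; cx_3 = 160; cy_3 = 280; r_3 = 50; x1_4 = 150; y1_4 = 295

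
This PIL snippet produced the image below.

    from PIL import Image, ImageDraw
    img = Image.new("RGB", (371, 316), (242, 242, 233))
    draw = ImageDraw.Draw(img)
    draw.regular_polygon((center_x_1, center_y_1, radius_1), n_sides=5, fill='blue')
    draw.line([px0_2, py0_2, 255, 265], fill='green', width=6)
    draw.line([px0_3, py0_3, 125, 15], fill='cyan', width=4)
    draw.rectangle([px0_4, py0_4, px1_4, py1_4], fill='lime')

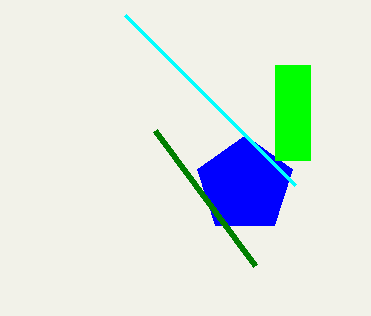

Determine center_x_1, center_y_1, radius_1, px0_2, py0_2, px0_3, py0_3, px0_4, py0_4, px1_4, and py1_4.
center_x_1 = 245
center_y_1 = 185
radius_1 = 50
px0_2 = 155
py0_2 = 130
px0_3 = 295
py0_3 = 185
px0_4 = 275
py0_4 = 65
px1_4 = 310
py1_4 = 160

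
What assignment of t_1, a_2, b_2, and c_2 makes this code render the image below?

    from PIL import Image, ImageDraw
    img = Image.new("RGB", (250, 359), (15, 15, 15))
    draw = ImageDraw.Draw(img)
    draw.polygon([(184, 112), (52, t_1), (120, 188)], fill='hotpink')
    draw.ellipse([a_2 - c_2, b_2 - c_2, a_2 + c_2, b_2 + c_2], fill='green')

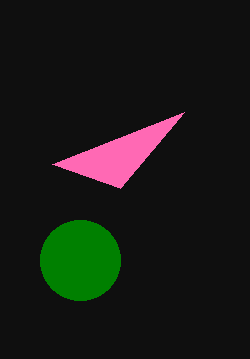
t_1 = 164, a_2 = 80, b_2 = 260, c_2 = 40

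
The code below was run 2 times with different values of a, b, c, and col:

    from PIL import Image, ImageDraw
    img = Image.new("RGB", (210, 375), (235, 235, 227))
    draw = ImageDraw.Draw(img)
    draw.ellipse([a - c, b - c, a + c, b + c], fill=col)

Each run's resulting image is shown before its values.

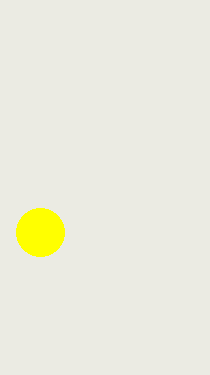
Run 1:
a = 40, b = 232, c = 24, col = 'yellow'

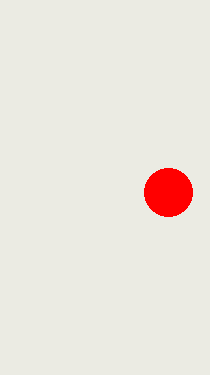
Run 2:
a = 168
b = 192
c = 24
col = 'red'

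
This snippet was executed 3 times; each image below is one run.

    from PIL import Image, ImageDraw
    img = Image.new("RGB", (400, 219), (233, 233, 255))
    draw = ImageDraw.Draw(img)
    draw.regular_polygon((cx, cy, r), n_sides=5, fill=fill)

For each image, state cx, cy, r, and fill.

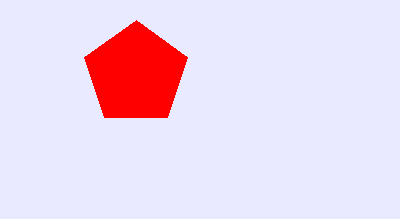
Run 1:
cx = 136
cy = 74
r = 54
fill = 'red'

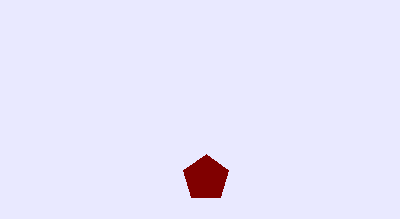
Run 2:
cx = 206, cy = 178, r = 24, fill = 'maroon'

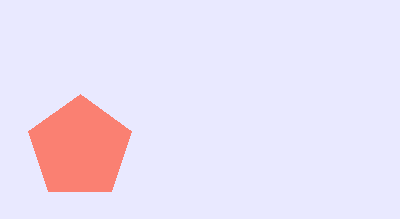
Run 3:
cx = 80, cy = 148, r = 54, fill = 'salmon'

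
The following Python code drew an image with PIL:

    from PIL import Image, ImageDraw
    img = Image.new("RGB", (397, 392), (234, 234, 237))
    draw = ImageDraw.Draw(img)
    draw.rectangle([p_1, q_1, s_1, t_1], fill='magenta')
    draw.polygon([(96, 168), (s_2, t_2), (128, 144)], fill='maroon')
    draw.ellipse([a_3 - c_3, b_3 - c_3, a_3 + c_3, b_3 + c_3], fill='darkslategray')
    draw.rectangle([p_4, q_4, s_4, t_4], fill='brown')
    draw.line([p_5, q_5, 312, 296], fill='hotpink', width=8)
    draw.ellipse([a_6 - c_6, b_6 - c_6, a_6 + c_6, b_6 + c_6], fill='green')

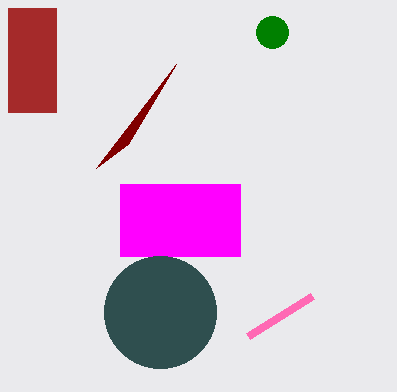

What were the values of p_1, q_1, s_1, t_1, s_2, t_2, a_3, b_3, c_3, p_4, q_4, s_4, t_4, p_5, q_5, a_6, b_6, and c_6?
p_1 = 120, q_1 = 184, s_1 = 240, t_1 = 256, s_2 = 176, t_2 = 64, a_3 = 160, b_3 = 312, c_3 = 56, p_4 = 8, q_4 = 8, s_4 = 56, t_4 = 112, p_5 = 248, q_5 = 336, a_6 = 272, b_6 = 32, c_6 = 16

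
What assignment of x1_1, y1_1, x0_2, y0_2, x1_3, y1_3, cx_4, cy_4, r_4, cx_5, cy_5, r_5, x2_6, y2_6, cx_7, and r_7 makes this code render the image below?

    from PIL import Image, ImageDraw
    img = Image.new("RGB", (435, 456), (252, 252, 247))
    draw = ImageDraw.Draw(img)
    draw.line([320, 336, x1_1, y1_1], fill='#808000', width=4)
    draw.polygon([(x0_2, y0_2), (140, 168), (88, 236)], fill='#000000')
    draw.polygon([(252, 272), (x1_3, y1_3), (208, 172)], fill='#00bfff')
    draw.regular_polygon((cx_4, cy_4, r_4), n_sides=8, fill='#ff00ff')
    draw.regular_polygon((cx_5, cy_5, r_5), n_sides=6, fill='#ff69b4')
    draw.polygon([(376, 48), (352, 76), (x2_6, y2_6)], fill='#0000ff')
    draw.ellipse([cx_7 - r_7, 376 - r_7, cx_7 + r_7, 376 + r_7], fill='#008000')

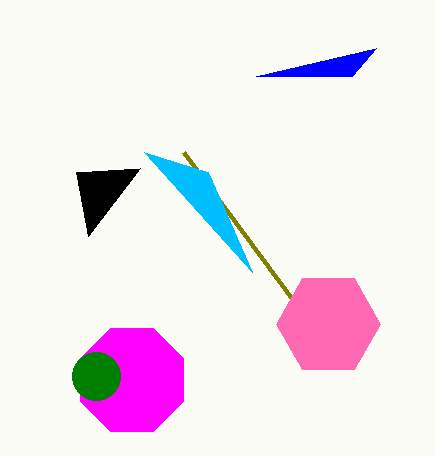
x1_1 = 184, y1_1 = 152, x0_2 = 76, y0_2 = 172, x1_3 = 144, y1_3 = 152, cx_4 = 132, cy_4 = 380, r_4 = 56, cx_5 = 328, cy_5 = 324, r_5 = 52, x2_6 = 256, y2_6 = 76, cx_7 = 96, r_7 = 24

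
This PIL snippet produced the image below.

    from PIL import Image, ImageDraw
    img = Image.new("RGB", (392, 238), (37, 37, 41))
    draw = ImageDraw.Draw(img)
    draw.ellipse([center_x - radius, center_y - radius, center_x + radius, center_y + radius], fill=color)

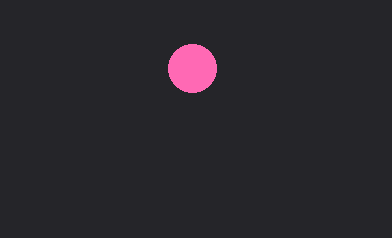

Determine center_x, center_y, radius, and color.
center_x = 192, center_y = 68, radius = 24, color = 'hotpink'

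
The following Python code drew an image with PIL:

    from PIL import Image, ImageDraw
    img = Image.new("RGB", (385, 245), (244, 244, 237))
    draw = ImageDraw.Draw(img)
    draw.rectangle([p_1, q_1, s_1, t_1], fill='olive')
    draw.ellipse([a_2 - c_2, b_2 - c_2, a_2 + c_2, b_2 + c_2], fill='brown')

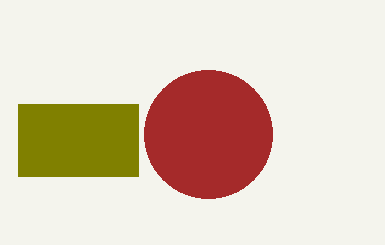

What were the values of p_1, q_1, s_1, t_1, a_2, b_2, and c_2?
p_1 = 18; q_1 = 104; s_1 = 138; t_1 = 176; a_2 = 208; b_2 = 134; c_2 = 64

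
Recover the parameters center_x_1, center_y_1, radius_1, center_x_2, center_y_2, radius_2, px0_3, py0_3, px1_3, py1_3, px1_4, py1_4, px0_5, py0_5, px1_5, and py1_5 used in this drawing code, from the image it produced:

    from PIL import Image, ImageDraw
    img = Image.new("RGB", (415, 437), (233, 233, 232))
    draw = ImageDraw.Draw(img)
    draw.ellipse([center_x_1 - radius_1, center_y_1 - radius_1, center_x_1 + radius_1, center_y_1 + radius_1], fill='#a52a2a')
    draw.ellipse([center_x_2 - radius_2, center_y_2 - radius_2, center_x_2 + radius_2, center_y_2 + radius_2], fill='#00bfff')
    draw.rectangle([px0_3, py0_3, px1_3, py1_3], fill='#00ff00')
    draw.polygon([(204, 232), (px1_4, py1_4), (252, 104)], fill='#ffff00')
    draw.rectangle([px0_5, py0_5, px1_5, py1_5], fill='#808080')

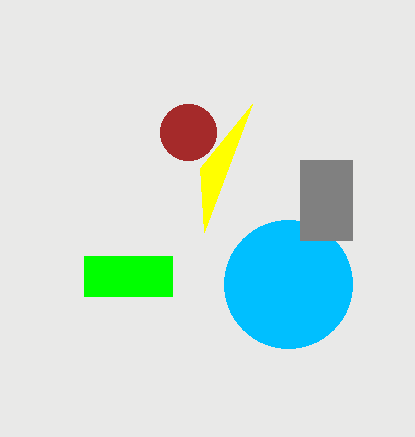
center_x_1 = 188
center_y_1 = 132
radius_1 = 28
center_x_2 = 288
center_y_2 = 284
radius_2 = 64
px0_3 = 84
py0_3 = 256
px1_3 = 172
py1_3 = 296
px1_4 = 200
py1_4 = 168
px0_5 = 300
py0_5 = 160
px1_5 = 352
py1_5 = 240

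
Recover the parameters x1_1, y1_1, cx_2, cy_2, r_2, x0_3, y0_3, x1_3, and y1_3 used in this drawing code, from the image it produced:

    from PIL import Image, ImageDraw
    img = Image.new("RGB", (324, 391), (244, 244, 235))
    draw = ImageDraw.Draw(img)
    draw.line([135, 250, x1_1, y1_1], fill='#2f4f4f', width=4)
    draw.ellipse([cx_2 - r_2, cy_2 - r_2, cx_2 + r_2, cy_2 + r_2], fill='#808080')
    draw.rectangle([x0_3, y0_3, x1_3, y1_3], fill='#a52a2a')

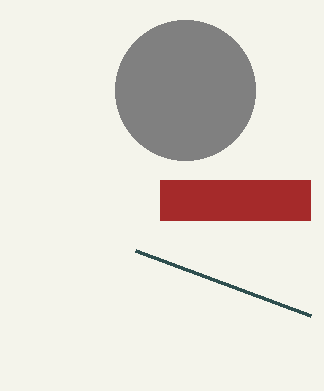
x1_1 = 310
y1_1 = 315
cx_2 = 185
cy_2 = 90
r_2 = 70
x0_3 = 160
y0_3 = 180
x1_3 = 310
y1_3 = 220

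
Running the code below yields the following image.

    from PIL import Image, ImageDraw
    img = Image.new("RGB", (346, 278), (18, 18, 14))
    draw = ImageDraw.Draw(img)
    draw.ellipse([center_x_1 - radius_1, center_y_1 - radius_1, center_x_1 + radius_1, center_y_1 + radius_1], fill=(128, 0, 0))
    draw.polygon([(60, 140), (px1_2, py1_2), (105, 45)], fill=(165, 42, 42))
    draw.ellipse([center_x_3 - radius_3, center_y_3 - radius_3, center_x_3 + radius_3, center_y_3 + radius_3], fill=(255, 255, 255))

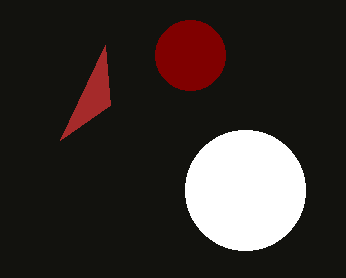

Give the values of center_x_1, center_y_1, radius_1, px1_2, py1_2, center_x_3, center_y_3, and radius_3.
center_x_1 = 190
center_y_1 = 55
radius_1 = 35
px1_2 = 110
py1_2 = 105
center_x_3 = 245
center_y_3 = 190
radius_3 = 60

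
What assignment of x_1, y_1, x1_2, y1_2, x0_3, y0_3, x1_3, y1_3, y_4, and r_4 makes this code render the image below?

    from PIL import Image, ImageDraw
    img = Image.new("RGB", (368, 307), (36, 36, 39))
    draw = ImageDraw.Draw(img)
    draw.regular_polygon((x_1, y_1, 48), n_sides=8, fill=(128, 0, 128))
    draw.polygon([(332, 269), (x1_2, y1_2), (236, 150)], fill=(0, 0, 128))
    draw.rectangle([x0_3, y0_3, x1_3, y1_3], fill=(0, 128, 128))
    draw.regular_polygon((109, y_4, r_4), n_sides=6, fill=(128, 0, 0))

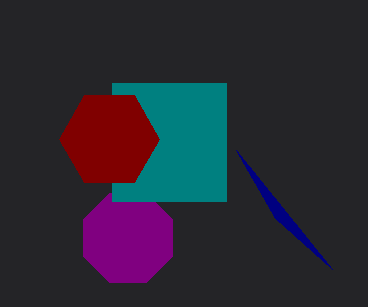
x_1 = 128
y_1 = 238
x1_2 = 275
y1_2 = 218
x0_3 = 112
y0_3 = 83
x1_3 = 226
y1_3 = 201
y_4 = 139
r_4 = 50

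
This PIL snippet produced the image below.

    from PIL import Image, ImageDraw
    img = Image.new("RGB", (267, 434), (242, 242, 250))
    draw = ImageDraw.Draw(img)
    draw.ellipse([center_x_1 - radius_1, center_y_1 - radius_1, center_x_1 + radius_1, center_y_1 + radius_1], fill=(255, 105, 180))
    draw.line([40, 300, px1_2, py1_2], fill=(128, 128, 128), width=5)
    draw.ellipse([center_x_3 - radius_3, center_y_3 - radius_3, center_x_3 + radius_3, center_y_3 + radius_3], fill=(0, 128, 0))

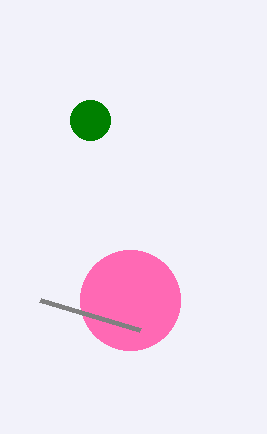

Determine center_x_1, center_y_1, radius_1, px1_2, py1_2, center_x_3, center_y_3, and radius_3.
center_x_1 = 130, center_y_1 = 300, radius_1 = 50, px1_2 = 140, py1_2 = 330, center_x_3 = 90, center_y_3 = 120, radius_3 = 20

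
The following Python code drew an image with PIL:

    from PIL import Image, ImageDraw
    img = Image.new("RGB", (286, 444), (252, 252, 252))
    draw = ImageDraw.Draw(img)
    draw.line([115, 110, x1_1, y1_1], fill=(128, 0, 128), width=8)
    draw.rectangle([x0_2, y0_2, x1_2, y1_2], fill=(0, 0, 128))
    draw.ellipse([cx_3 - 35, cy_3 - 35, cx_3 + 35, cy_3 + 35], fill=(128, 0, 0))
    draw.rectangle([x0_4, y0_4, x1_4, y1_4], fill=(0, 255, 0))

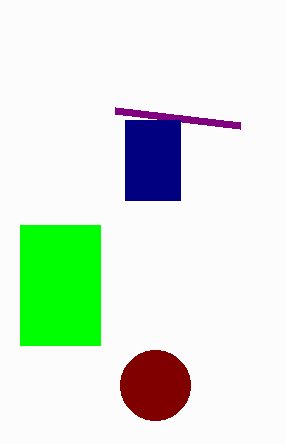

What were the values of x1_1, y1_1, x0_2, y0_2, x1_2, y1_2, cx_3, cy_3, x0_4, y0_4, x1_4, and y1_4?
x1_1 = 240; y1_1 = 125; x0_2 = 125; y0_2 = 120; x1_2 = 180; y1_2 = 200; cx_3 = 155; cy_3 = 385; x0_4 = 20; y0_4 = 225; x1_4 = 100; y1_4 = 345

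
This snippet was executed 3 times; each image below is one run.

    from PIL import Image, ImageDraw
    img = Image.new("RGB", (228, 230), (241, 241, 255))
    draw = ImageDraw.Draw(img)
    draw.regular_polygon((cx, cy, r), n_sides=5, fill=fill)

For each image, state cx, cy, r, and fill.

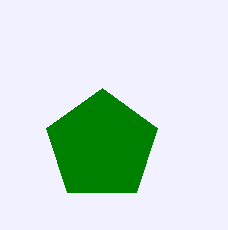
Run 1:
cx = 102
cy = 146
r = 58
fill = 'green'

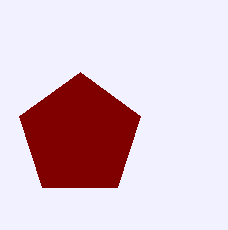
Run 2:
cx = 80; cy = 136; r = 64; fill = 'maroon'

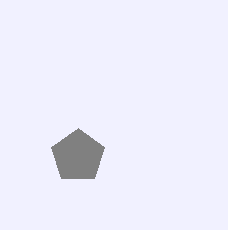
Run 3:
cx = 78; cy = 156; r = 28; fill = 'gray'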